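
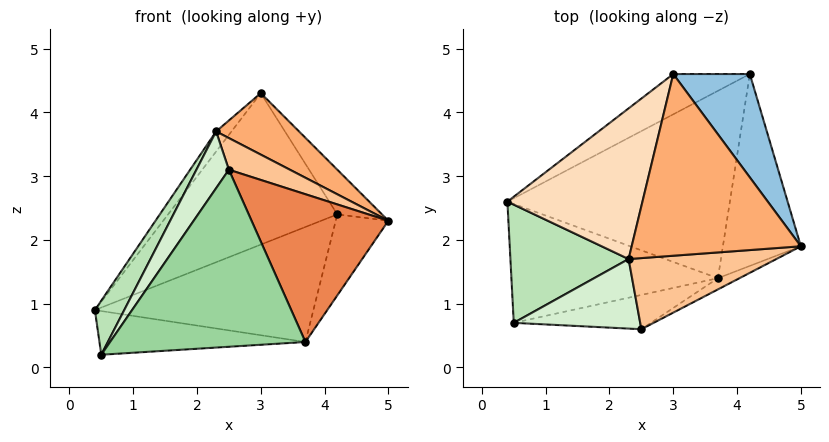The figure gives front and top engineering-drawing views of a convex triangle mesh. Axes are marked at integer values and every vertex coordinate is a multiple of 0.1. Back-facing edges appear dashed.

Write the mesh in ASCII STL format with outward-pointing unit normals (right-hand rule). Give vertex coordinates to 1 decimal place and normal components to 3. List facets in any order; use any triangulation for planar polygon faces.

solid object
 facet normal -0.377 0.895 -0.238
  outer loop
   vertex 3.0 4.6 4.3
   vertex 4.2 4.6 2.4
   vertex 0.4 2.6 0.9
  endloop
 endfacet
 facet normal 0.824 0.225 0.520
  outer loop
   vertex 3.0 4.6 4.3
   vertex 5.0 1.9 2.3
   vertex 4.2 4.6 2.4
  endloop
 endfacet
 facet normal 0.061 0.522 -0.851
  outer loop
   vertex 3.7 1.4 0.4
   vertex 0.4 2.6 0.9
   vertex 4.2 4.6 2.4
  endloop
 endfacet
 facet normal 0.767 0.249 -0.591
  outer loop
   vertex 3.7 1.4 0.4
   vertex 4.2 4.6 2.4
   vertex 5.0 1.9 2.3
  endloop
 endfacet
 facet normal 0.443 -0.894 -0.068
  outer loop
   vertex 3.7 1.4 0.4
   vertex 5.0 1.9 2.3
   vertex 2.5 0.6 3.1
  endloop
 endfacet
 facet normal 0.458 -0.285 0.842
  outer loop
   vertex 2.3 1.7 3.7
   vertex 5.0 1.9 2.3
   vertex 3.0 4.6 4.3
  endloop
 endfacet
 facet normal 0.450 -0.363 0.816
  outer loop
   vertex 2.3 1.7 3.7
   vertex 2.5 0.6 3.1
   vertex 5.0 1.9 2.3
  endloop
 endfacet
 facet normal -0.813 0.077 0.577
  outer loop
   vertex 2.3 1.7 3.7
   vertex 3.0 4.6 4.3
   vertex 0.4 2.6 0.9
  endloop
 endfacet
 facet normal -0.017 0.345 -0.938
  outer loop
   vertex 0.5 0.7 0.2
   vertex 0.4 2.6 0.9
   vertex 3.7 1.4 0.4
  endloop
 endfacet
 facet normal 0.221 -0.957 -0.185
  outer loop
   vertex 0.5 0.7 0.2
   vertex 3.7 1.4 0.4
   vertex 2.5 0.6 3.1
  endloop
 endfacet
 facet normal -0.838 -0.227 0.496
  outer loop
   vertex 0.5 0.7 0.2
   vertex 2.3 1.7 3.7
   vertex 0.4 2.6 0.9
  endloop
 endfacet
 facet normal -0.756 -0.414 0.507
  outer loop
   vertex 0.5 0.7 0.2
   vertex 2.5 0.6 3.1
   vertex 2.3 1.7 3.7
  endloop
 endfacet
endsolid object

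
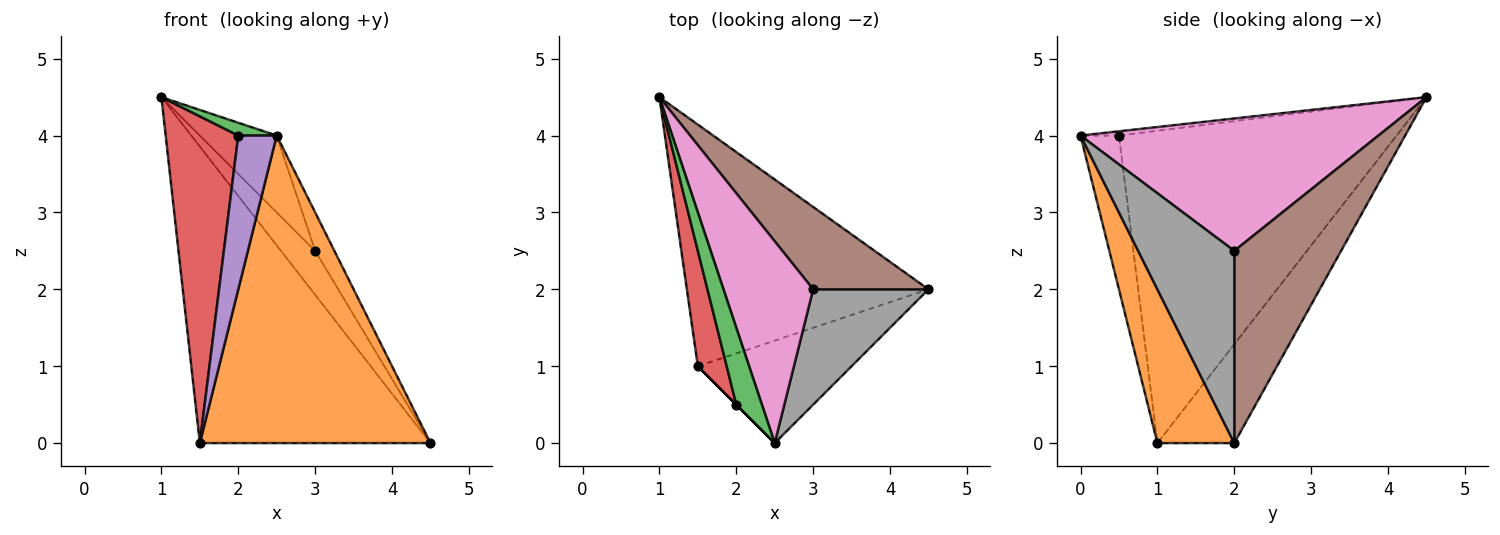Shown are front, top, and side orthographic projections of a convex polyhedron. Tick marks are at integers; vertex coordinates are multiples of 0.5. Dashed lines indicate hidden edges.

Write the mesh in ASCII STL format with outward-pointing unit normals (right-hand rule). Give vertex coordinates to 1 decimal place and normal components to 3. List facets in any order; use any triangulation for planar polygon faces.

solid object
 facet normal -0.250 0.751 -0.612
  outer loop
   vertex 1.5 1.0 0.0
   vertex 1.0 4.5 4.5
   vertex 4.5 2.0 0.0
  endloop
 endfacet
 facet normal 0.302 -0.905 -0.302
  outer loop
   vertex 1.5 1.0 0.0
   vertex 4.5 2.0 0.0
   vertex 2.5 0.0 4.0
  endloop
 endfacet
 facet normal -0.162 -0.162 0.973
  outer loop
   vertex 2.0 0.5 4.0
   vertex 2.5 0.0 4.0
   vertex 1.0 4.5 4.5
  endloop
 endfacet
 facet normal -0.964 -0.252 0.089
  outer loop
   vertex 2.0 0.5 4.0
   vertex 1.0 4.5 4.5
   vertex 1.5 1.0 0.0
  endloop
 endfacet
 facet normal -0.707 -0.707 0.000
  outer loop
   vertex 2.0 0.5 4.0
   vertex 1.5 1.0 0.0
   vertex 2.5 0.0 4.0
  endloop
 endfacet
 facet normal 0.827 0.265 0.496
  outer loop
   vertex 3.0 2.0 2.5
   vertex 4.5 2.0 0.0
   vertex 1.0 4.5 4.5
  endloop
 endfacet
 facet normal 0.810 0.209 0.548
  outer loop
   vertex 3.0 2.0 2.5
   vertex 1.0 4.5 4.5
   vertex 2.5 0.0 4.0
  endloop
 endfacet
 facet normal 0.845 0.169 0.507
  outer loop
   vertex 3.0 2.0 2.5
   vertex 2.5 0.0 4.0
   vertex 4.5 2.0 0.0
  endloop
 endfacet
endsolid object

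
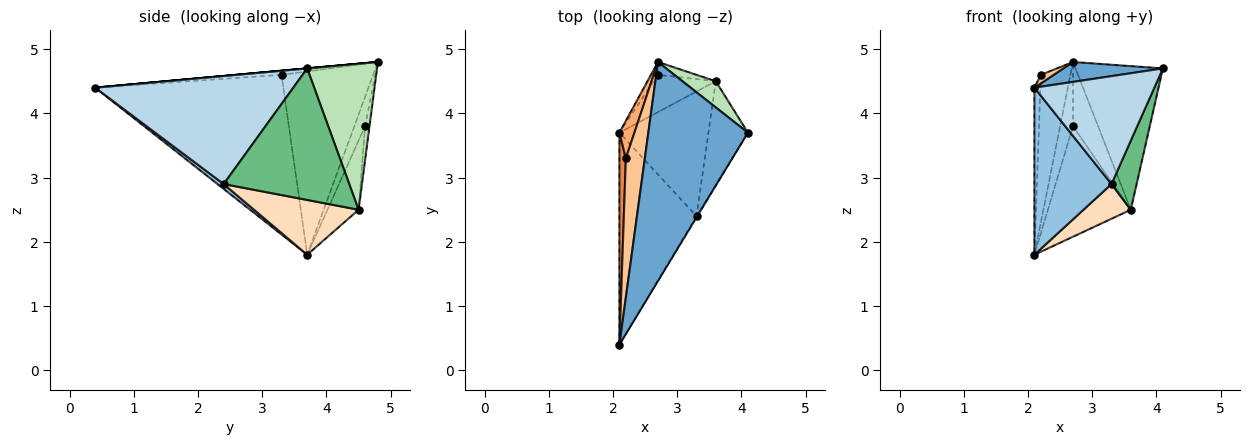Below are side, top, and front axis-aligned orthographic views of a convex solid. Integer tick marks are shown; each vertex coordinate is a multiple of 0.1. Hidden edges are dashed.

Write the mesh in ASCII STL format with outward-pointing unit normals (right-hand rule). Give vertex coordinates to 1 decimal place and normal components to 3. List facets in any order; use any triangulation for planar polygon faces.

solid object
 facet normal 0.000 -0.091 0.996
  outer loop
   vertex 2.7 4.8 4.8
   vertex 2.1 0.4 4.4
   vertex 4.1 3.7 4.7
  endloop
 endfacet
 facet normal 0.050 -0.618 -0.785
  outer loop
   vertex 3.3 2.4 2.9
   vertex 2.1 0.4 4.4
   vertex 2.1 3.7 1.8
  endloop
 endfacet
 facet normal 0.855 -0.518 -0.006
  outer loop
   vertex 3.3 2.4 2.9
   vertex 4.1 3.7 4.7
   vertex 2.1 0.4 4.4
  endloop
 endfacet
 facet normal -0.633 0.759 -0.152
  outer loop
   vertex 2.7 4.6 3.8
   vertex 2.1 3.7 1.8
   vertex 2.7 4.8 4.8
  endloop
 endfacet
 facet normal -0.999 0.032 0.040
  outer loop
   vertex 2.2 3.3 4.6
   vertex 2.1 3.7 1.8
   vertex 2.1 0.4 4.4
  endloop
 endfacet
 facet normal -0.949 0.306 0.078
  outer loop
   vertex 2.2 3.3 4.6
   vertex 2.7 4.8 4.8
   vertex 2.1 3.7 1.8
  endloop
 endfacet
 facet normal -0.210 -0.060 0.976
  outer loop
   vertex 2.2 3.3 4.6
   vertex 2.1 0.4 4.4
   vertex 2.7 4.8 4.8
  endloop
 endfacet
 facet normal 0.510 -0.231 -0.829
  outer loop
   vertex 3.6 4.5 2.5
   vertex 3.3 2.4 2.9
   vertex 2.1 3.7 1.8
  endloop
 endfacet
 facet normal 0.941 -0.188 -0.282
  outer loop
   vertex 3.6 4.5 2.5
   vertex 4.1 3.7 4.7
   vertex 3.3 2.4 2.9
  endloop
 endfacet
 facet normal -0.336 0.893 -0.301
  outer loop
   vertex 3.6 4.5 2.5
   vertex 2.1 3.7 1.8
   vertex 2.7 4.6 3.8
  endloop
 endfacet
 facet normal 0.618 0.774 0.141
  outer loop
   vertex 3.6 4.5 2.5
   vertex 2.7 4.8 4.8
   vertex 4.1 3.7 4.7
  endloop
 endfacet
 facet normal -0.172 0.966 -0.193
  outer loop
   vertex 3.6 4.5 2.5
   vertex 2.7 4.6 3.8
   vertex 2.7 4.8 4.8
  endloop
 endfacet
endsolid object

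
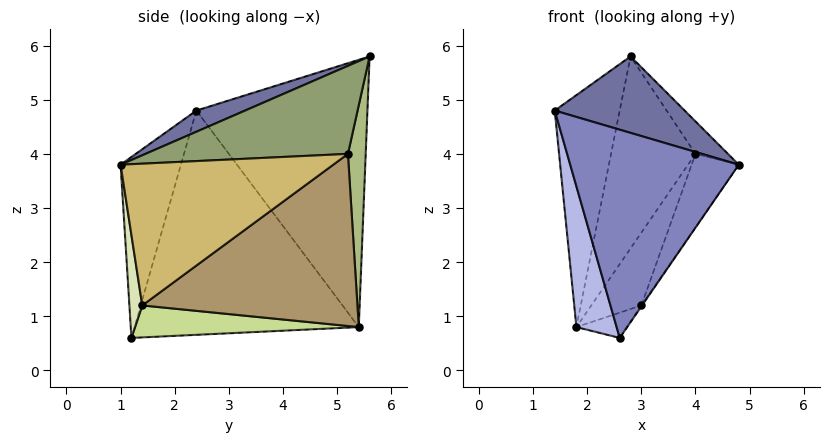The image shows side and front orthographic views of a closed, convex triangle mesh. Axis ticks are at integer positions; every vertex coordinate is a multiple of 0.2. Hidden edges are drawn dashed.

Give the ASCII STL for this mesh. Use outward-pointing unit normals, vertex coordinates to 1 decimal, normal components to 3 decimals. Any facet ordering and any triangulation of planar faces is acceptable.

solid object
 facet normal 0.130 -0.347 0.929
  outer loop
   vertex 2.8 5.6 5.8
   vertex 1.4 2.4 4.8
   vertex 4.8 1.0 3.8
  endloop
 endfacet
 facet normal -0.332 -0.928 0.170
  outer loop
   vertex 2.6 1.2 0.6
   vertex 4.8 1.0 3.8
   vertex 1.4 2.4 4.8
  endloop
 endfacet
 facet normal -0.921 0.350 0.170
  outer loop
   vertex 1.8 5.4 0.8
   vertex 1.4 2.4 4.8
   vertex 2.8 5.6 5.8
  endloop
 endfacet
 facet normal -0.959 -0.172 -0.225
  outer loop
   vertex 1.8 5.4 0.8
   vertex 2.6 1.2 0.6
   vertex 1.4 2.4 4.8
  endloop
 endfacet
 facet normal 0.838 0.134 0.529
  outer loop
   vertex 4.0 5.2 4.0
   vertex 2.8 5.6 5.8
   vertex 4.8 1.0 3.8
  endloop
 endfacet
 facet normal 0.205 0.975 -0.080
  outer loop
   vertex 4.0 5.2 4.0
   vertex 1.8 5.4 0.8
   vertex 2.8 5.6 5.8
  endloop
 endfacet
 facet normal 0.790 0.178 -0.586
  outer loop
   vertex 3.0 1.4 1.2
   vertex 2.6 1.2 0.6
   vertex 1.8 5.4 0.8
  endloop
 endfacet
 facet normal 0.825 0.043 -0.564
  outer loop
   vertex 3.0 1.4 1.2
   vertex 4.8 1.0 3.8
   vertex 2.6 1.2 0.6
  endloop
 endfacet
 facet normal 0.815 0.190 -0.548
  outer loop
   vertex 3.0 1.4 1.2
   vertex 1.8 5.4 0.8
   vertex 4.0 5.2 4.0
  endloop
 endfacet
 facet normal 0.821 0.182 -0.541
  outer loop
   vertex 3.0 1.4 1.2
   vertex 4.0 5.2 4.0
   vertex 4.8 1.0 3.8
  endloop
 endfacet
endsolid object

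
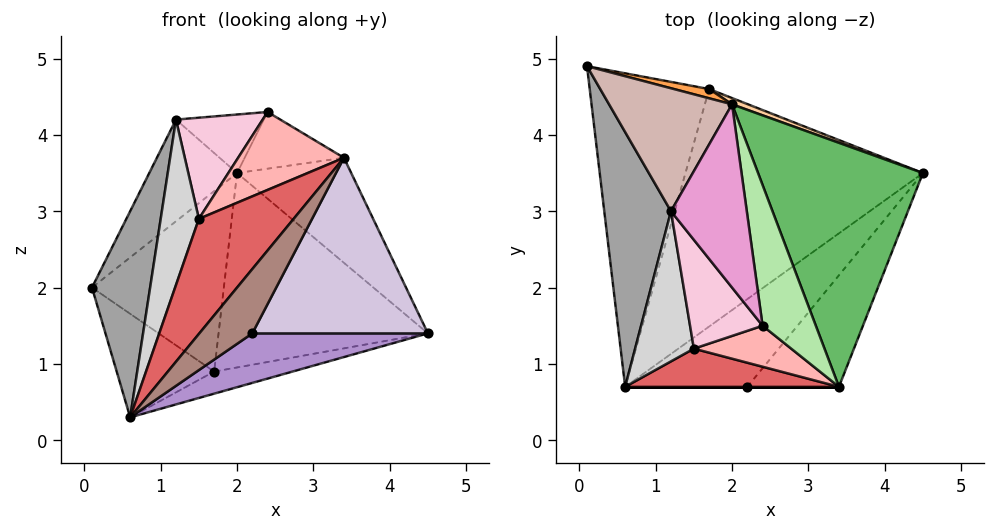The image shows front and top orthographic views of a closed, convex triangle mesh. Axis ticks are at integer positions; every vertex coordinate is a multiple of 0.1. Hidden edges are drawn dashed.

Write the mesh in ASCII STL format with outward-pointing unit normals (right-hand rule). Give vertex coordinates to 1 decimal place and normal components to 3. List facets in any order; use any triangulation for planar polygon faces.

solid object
 facet normal -0.511 0.270 -0.816
  outer loop
   vertex 1.7 4.6 0.9
   vertex 0.6 0.7 0.3
   vertex 0.1 4.9 2.0
  endloop
 endfacet
 facet normal 0.209 0.091 -0.974
  outer loop
   vertex 1.7 4.6 0.9
   vertex 4.5 3.5 1.4
   vertex 0.6 0.7 0.3
  endloop
 endfacet
 facet normal 0.217 0.975 0.050
  outer loop
   vertex 2.0 4.4 3.5
   vertex 1.7 4.6 0.9
   vertex 0.1 4.9 2.0
  endloop
 endfacet
 facet normal 0.361 0.932 0.030
  outer loop
   vertex 2.0 4.4 3.5
   vertex 4.5 3.5 1.4
   vertex 1.7 4.6 0.9
  endloop
 endfacet
 facet normal 0.675 0.292 0.678
  outer loop
   vertex 2.0 4.4 3.5
   vertex 3.4 0.7 3.7
   vertex 4.5 3.5 1.4
  endloop
 endfacet
 facet normal 0.650 0.284 0.705
  outer loop
   vertex 2.0 4.4 3.5
   vertex 2.4 1.5 4.3
   vertex 3.4 0.7 3.7
  endloop
 endfacet
 facet normal -0.357 -0.887 0.294
  outer loop
   vertex 1.5 1.2 2.9
   vertex 0.6 0.7 0.3
   vertex 3.4 0.7 3.7
  endloop
 endfacet
 facet normal -0.394 -0.813 0.428
  outer loop
   vertex 1.5 1.2 2.9
   vertex 3.4 0.7 3.7
   vertex 2.4 1.5 4.3
  endloop
 endfacet
 facet normal 0.514 -0.422 -0.747
  outer loop
   vertex 2.2 0.7 1.4
   vertex 0.6 0.7 0.3
   vertex 4.5 3.5 1.4
  endloop
 endfacet
 facet normal 0.717 -0.589 -0.374
  outer loop
   vertex 2.2 0.7 1.4
   vertex 4.5 3.5 1.4
   vertex 3.4 0.7 3.7
  endloop
 endfacet
 facet normal 0.000 -1.000 0.000
  outer loop
   vertex 2.2 0.7 1.4
   vertex 3.4 0.7 3.7
   vertex 0.6 0.7 0.3
  endloop
 endfacet
 facet normal -0.403 0.583 0.705
  outer loop
   vertex 1.2 3.0 4.2
   vertex 2.0 4.4 3.5
   vertex 0.1 4.9 2.0
  endloop
 endfacet
 facet normal 0.288 0.291 0.912
  outer loop
   vertex 1.2 3.0 4.2
   vertex 2.4 1.5 4.3
   vertex 2.0 4.4 3.5
  endloop
 endfacet
 facet normal -0.674 -0.503 0.541
  outer loop
   vertex 1.2 3.0 4.2
   vertex 1.5 1.2 2.9
   vertex 2.4 1.5 4.3
  endloop
 endfacet
 facet normal -0.935 -0.223 0.275
  outer loop
   vertex 1.2 3.0 4.2
   vertex 0.1 4.9 2.0
   vertex 0.6 0.7 0.3
  endloop
 endfacet
 facet normal -0.837 -0.405 0.368
  outer loop
   vertex 1.2 3.0 4.2
   vertex 0.6 0.7 0.3
   vertex 1.5 1.2 2.9
  endloop
 endfacet
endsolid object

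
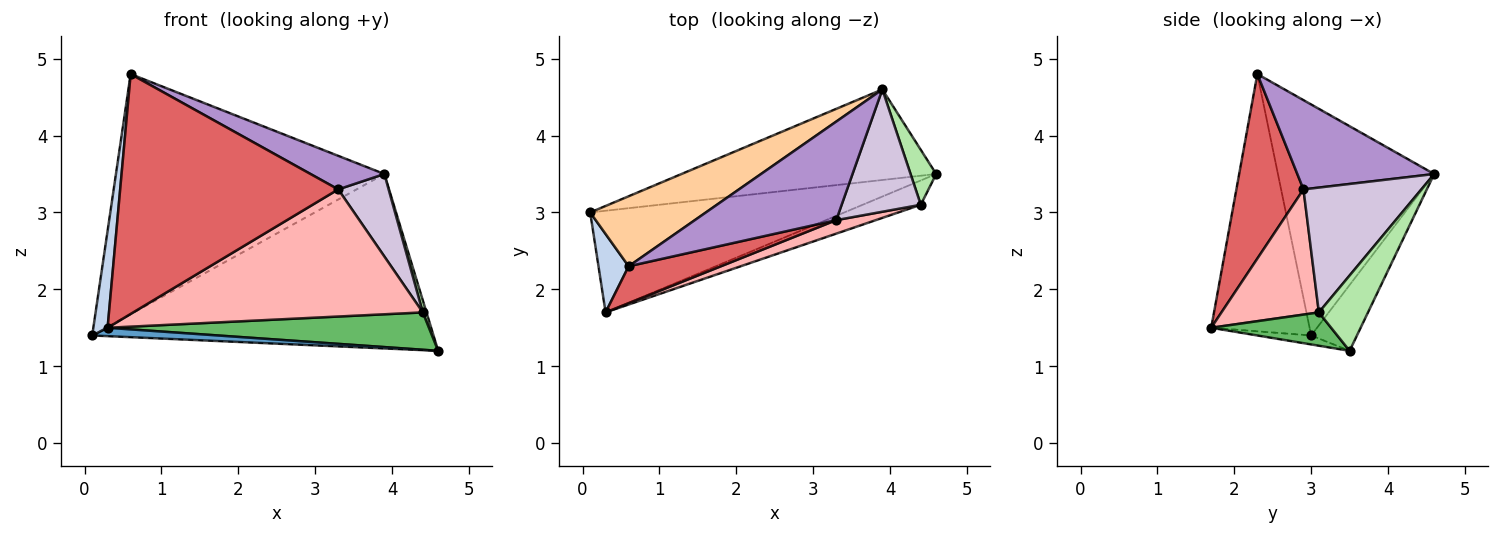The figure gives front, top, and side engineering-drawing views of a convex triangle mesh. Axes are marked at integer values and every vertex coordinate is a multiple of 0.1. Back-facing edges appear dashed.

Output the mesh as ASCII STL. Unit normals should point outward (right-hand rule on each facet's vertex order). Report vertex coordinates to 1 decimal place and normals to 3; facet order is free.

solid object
 facet normal -0.035 -0.082 -0.996
  outer loop
   vertex 0.3 1.7 1.5
   vertex 0.1 3.0 1.4
   vertex 4.6 3.5 1.2
  endloop
 endfacet
 facet normal -0.983 -0.142 0.115
  outer loop
   vertex 0.6 2.3 4.8
   vertex 0.1 3.0 1.4
   vertex 0.3 1.7 1.5
  endloop
 endfacet
 facet normal -0.118 0.881 -0.457
  outer loop
   vertex 3.9 4.6 3.5
   vertex 4.6 3.5 1.2
   vertex 0.1 3.0 1.4
  endloop
 endfacet
 facet normal -0.488 0.838 0.244
  outer loop
   vertex 3.9 4.6 3.5
   vertex 0.1 3.0 1.4
   vertex 0.6 2.3 4.8
  endloop
 endfacet
 facet normal 0.299 -0.800 -0.521
  outer loop
   vertex 4.4 3.1 1.7
   vertex 0.3 1.7 1.5
   vertex 4.6 3.5 1.2
  endloop
 endfacet
 facet normal 0.944 -0.071 0.321
  outer loop
   vertex 4.4 3.1 1.7
   vertex 4.6 3.5 1.2
   vertex 3.9 4.6 3.5
  endloop
 endfacet
 facet normal 0.291 -0.946 0.145
  outer loop
   vertex 3.3 2.9 3.3
   vertex 0.6 2.3 4.8
   vertex 0.3 1.7 1.5
  endloop
 endfacet
 facet normal 0.317 -0.943 0.100
  outer loop
   vertex 3.3 2.9 3.3
   vertex 0.3 1.7 1.5
   vertex 4.4 3.1 1.7
  endloop
 endfacet
 facet normal 0.513 -0.277 0.813
  outer loop
   vertex 3.3 2.9 3.3
   vertex 3.9 4.6 3.5
   vertex 0.6 2.3 4.8
  endloop
 endfacet
 facet normal 0.794 -0.340 0.504
  outer loop
   vertex 3.3 2.9 3.3
   vertex 4.4 3.1 1.7
   vertex 3.9 4.6 3.5
  endloop
 endfacet
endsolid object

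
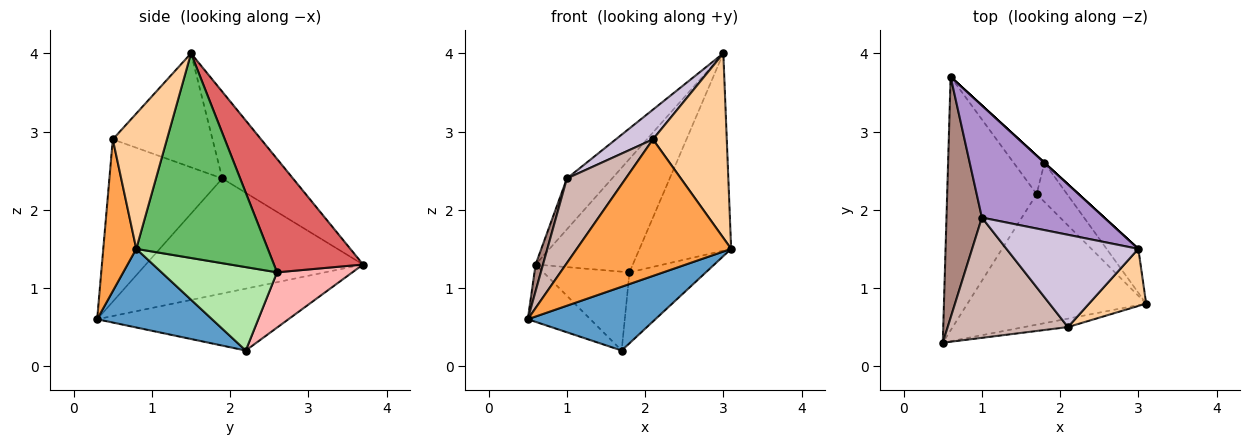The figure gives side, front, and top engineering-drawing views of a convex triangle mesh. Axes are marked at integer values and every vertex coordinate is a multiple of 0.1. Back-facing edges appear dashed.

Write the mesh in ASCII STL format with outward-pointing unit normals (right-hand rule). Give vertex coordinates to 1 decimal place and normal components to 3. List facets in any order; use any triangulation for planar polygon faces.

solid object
 facet normal 0.368 -0.408 -0.836
  outer loop
   vertex 1.7 2.2 0.2
   vertex 3.1 0.8 1.5
   vertex 0.5 0.3 0.6
  endloop
 endfacet
 facet normal -0.559 0.183 -0.809
  outer loop
   vertex 1.7 2.2 0.2
   vertex 0.5 0.3 0.6
   vertex 0.6 3.7 1.3
  endloop
 endfacet
 facet normal 0.209 -0.976 -0.060
  outer loop
   vertex 2.1 0.5 2.9
   vertex 0.5 0.3 0.6
   vertex 3.1 0.8 1.5
  endloop
 endfacet
 facet normal 0.574 -0.783 0.242
  outer loop
   vertex 2.1 0.5 2.9
   vertex 3.1 0.8 1.5
   vertex 3.0 1.5 4.0
  endloop
 endfacet
 facet normal 0.814 0.567 -0.126
  outer loop
   vertex 1.8 2.6 1.2
   vertex 3.0 1.5 4.0
   vertex 3.1 0.8 1.5
  endloop
 endfacet
 facet normal 0.798 0.528 -0.291
  outer loop
   vertex 1.8 2.6 1.2
   vertex 3.1 0.8 1.5
   vertex 1.7 2.2 0.2
  endloop
 endfacet
 facet normal 0.676 0.737 0.000
  outer loop
   vertex 1.8 2.6 1.2
   vertex 0.6 3.7 1.3
   vertex 3.0 1.5 4.0
  endloop
 endfacet
 facet normal 0.619 0.706 -0.344
  outer loop
   vertex 1.8 2.6 1.2
   vertex 1.7 2.2 0.2
   vertex 0.6 3.7 1.3
  endloop
 endfacet
 facet normal -0.543 0.347 0.765
  outer loop
   vertex 1.0 1.9 2.4
   vertex 3.0 1.5 4.0
   vertex 0.6 3.7 1.3
  endloop
 endfacet
 facet normal -0.635 -0.237 0.735
  outer loop
   vertex 1.0 1.9 2.4
   vertex 2.1 0.5 2.9
   vertex 3.0 1.5 4.0
  endloop
 endfacet
 facet normal -0.955 -0.032 0.294
  outer loop
   vertex 1.0 1.9 2.4
   vertex 0.6 3.7 1.3
   vertex 0.5 0.3 0.6
  endloop
 endfacet
 facet normal -0.741 -0.386 0.549
  outer loop
   vertex 1.0 1.9 2.4
   vertex 0.5 0.3 0.6
   vertex 2.1 0.5 2.9
  endloop
 endfacet
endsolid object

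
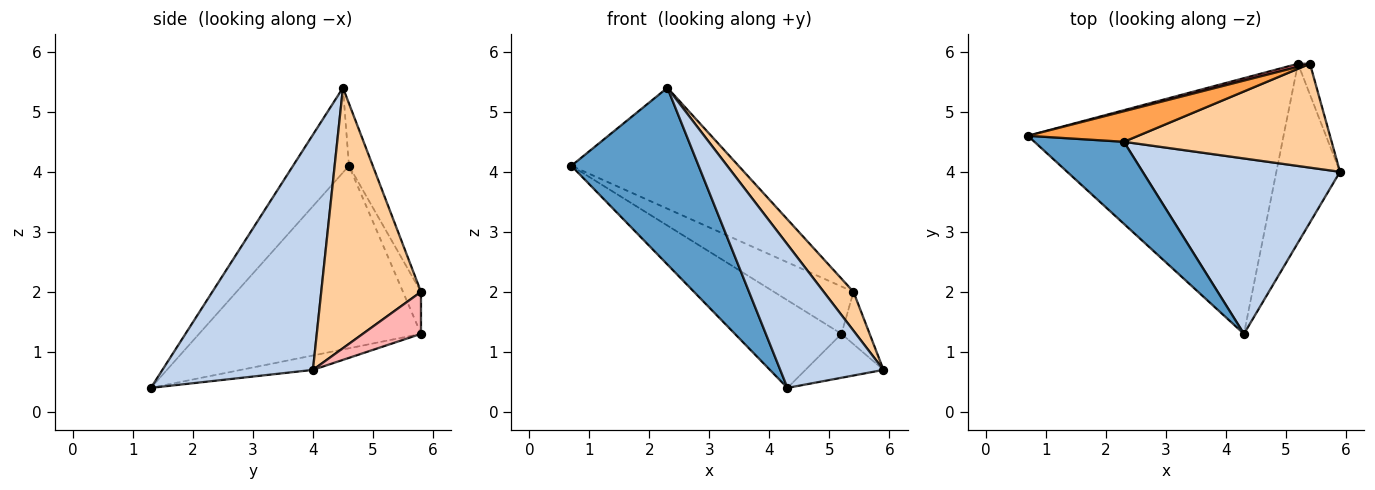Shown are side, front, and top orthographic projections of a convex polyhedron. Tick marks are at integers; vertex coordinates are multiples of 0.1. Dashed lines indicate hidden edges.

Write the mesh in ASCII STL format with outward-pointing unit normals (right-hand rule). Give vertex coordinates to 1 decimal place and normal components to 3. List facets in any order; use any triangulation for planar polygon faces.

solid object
 facet normal -0.370 -0.843 0.391
  outer loop
   vertex 2.3 4.5 5.4
   vertex 0.7 4.6 4.1
   vertex 4.3 1.3 0.4
  endloop
 endfacet
 facet normal 0.678 -0.465 0.569
  outer loop
   vertex 2.3 4.5 5.4
   vertex 4.3 1.3 0.4
   vertex 5.9 4.0 0.7
  endloop
 endfacet
 facet normal -0.137 0.960 0.242
  outer loop
   vertex 5.4 5.8 2.0
   vertex 0.7 4.6 4.1
   vertex 2.3 4.5 5.4
  endloop
 endfacet
 facet normal 0.761 -0.227 0.607
  outer loop
   vertex 5.4 5.8 2.0
   vertex 2.3 4.5 5.4
   vertex 5.9 4.0 0.7
  endloop
 endfacet
 facet normal -0.560 0.269 -0.784
  outer loop
   vertex 5.2 5.8 1.3
   vertex 4.3 1.3 0.4
   vertex 0.7 4.6 4.1
  endloop
 endfacet
 facet normal -0.215 0.233 -0.949
  outer loop
   vertex 5.2 5.8 1.3
   vertex 5.9 4.0 0.7
   vertex 4.3 1.3 0.4
  endloop
 endfacet
 facet normal -0.220 0.973 0.063
  outer loop
   vertex 5.2 5.8 1.3
   vertex 0.7 4.6 4.1
   vertex 5.4 5.8 2.0
  endloop
 endfacet
 facet normal 0.872 0.422 -0.249
  outer loop
   vertex 5.2 5.8 1.3
   vertex 5.4 5.8 2.0
   vertex 5.9 4.0 0.7
  endloop
 endfacet
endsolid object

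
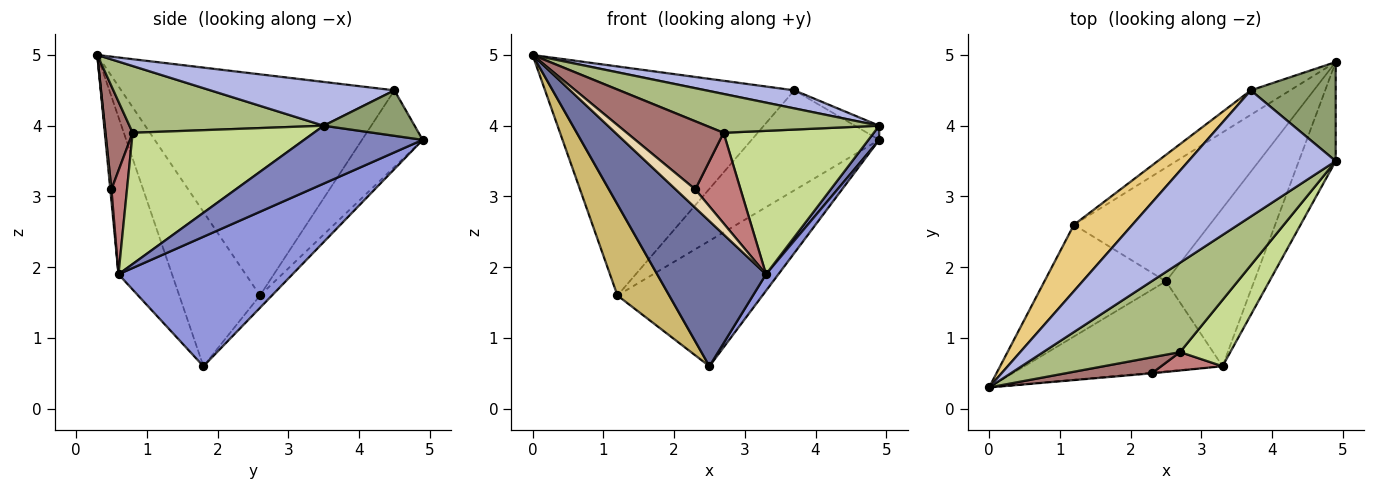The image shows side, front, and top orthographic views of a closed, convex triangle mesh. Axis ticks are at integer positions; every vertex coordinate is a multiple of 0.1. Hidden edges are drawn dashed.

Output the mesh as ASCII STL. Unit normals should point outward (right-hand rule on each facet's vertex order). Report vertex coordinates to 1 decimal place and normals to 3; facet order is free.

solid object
 facet normal -0.386 -0.784 -0.486
  outer loop
   vertex 3.3 0.6 1.9
   vertex 0.0 0.3 5.0
   vertex 2.5 1.8 0.6
  endloop
 endfacet
 facet normal 0.841 -0.076 -0.535
  outer loop
   vertex 3.3 0.6 1.9
   vertex 4.9 4.9 3.8
   vertex 4.9 3.5 4.0
  endloop
 endfacet
 facet normal 0.825 -0.059 -0.562
  outer loop
   vertex 3.3 0.6 1.9
   vertex 2.5 1.8 0.6
   vertex 4.9 4.9 3.8
  endloop
 endfacet
 facet normal 0.282 -0.136 0.950
  outer loop
   vertex 3.7 4.5 4.5
   vertex 0.0 0.3 5.0
   vertex 4.9 3.5 4.0
  endloop
 endfacet
 facet normal 0.469 0.125 0.875
  outer loop
   vertex 3.7 4.5 4.5
   vertex 4.9 3.5 4.0
   vertex 4.9 4.9 3.8
  endloop
 endfacet
 facet normal 0.408 -0.364 0.837
  outer loop
   vertex 2.7 0.8 3.9
   vertex 4.9 3.5 4.0
   vertex 0.0 0.3 5.0
  endloop
 endfacet
 facet normal 0.738 -0.612 0.283
  outer loop
   vertex 2.7 0.8 3.9
   vertex 3.3 0.6 1.9
   vertex 4.9 3.5 4.0
  endloop
 endfacet
 facet normal -0.061 0.739 -0.671
  outer loop
   vertex 1.2 2.6 1.6
   vertex 4.9 4.9 3.8
   vertex 2.5 1.8 0.6
  endloop
 endfacet
 facet normal -0.420 0.882 -0.216
  outer loop
   vertex 1.2 2.6 1.6
   vertex 3.7 4.5 4.5
   vertex 4.9 4.9 3.8
  endloop
 endfacet
 facet normal -0.702 -0.450 -0.552
  outer loop
   vertex 1.2 2.6 1.6
   vertex 2.5 1.8 0.6
   vertex 0.0 0.3 5.0
  endloop
 endfacet
 facet normal -0.725 0.662 0.192
  outer loop
   vertex 1.2 2.6 1.6
   vertex 0.0 0.3 5.0
   vertex 3.7 4.5 4.5
  endloop
 endfacet
 facet normal 0.058 -0.998 -0.035
  outer loop
   vertex 2.3 0.5 3.1
   vertex 0.0 0.3 5.0
   vertex 3.3 0.6 1.9
  endloop
 endfacet
 facet normal 0.264 -0.939 0.220
  outer loop
   vertex 2.3 0.5 3.1
   vertex 2.7 0.8 3.9
   vertex 0.0 0.3 5.0
  endloop
 endfacet
 facet normal 0.319 -0.929 0.189
  outer loop
   vertex 2.3 0.5 3.1
   vertex 3.3 0.6 1.9
   vertex 2.7 0.8 3.9
  endloop
 endfacet
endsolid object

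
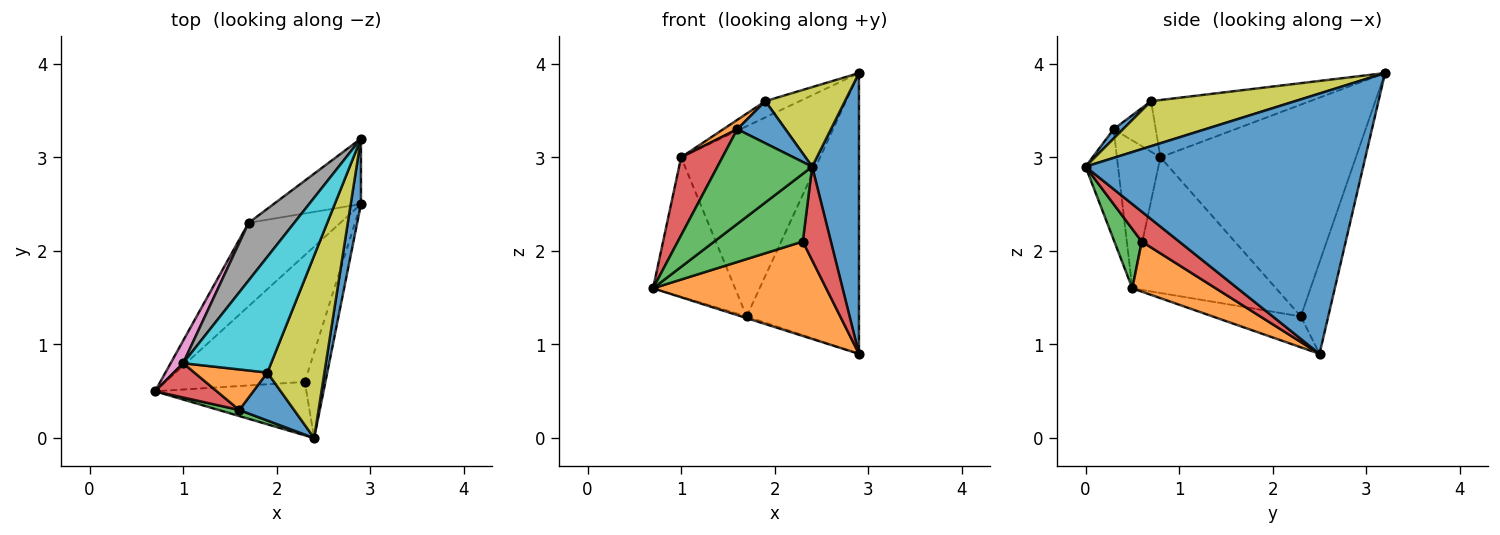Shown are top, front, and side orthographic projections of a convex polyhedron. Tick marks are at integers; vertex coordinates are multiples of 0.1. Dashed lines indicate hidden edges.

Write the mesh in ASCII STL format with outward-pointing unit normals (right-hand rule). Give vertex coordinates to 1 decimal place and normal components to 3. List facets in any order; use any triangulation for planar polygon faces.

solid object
 facet normal 0.985 -0.166 0.039
  outer loop
   vertex 2.9 3.2 3.9
   vertex 2.4 0.0 2.9
   vertex 2.9 2.5 0.9
  endloop
 endfacet
 facet normal 0.277 -0.574 -0.771
  outer loop
   vertex 2.3 0.6 2.1
   vertex 0.7 0.5 1.6
   vertex 2.9 2.5 0.9
  endloop
 endfacet
 facet normal 0.236 -0.763 -0.602
  outer loop
   vertex 2.3 0.6 2.1
   vertex 2.4 0.0 2.9
   vertex 0.7 0.5 1.6
  endloop
 endfacet
 facet normal 0.701 -0.526 -0.482
  outer loop
   vertex 2.3 0.6 2.1
   vertex 2.9 2.5 0.9
   vertex 2.4 0.0 2.9
  endloop
 endfacet
 facet normal -0.319 0.019 -0.948
  outer loop
   vertex 1.7 2.3 1.3
   vertex 2.9 2.5 0.9
   vertex 0.7 0.5 1.6
  endloop
 endfacet
 facet normal -0.232 0.947 -0.221
  outer loop
   vertex 1.7 2.3 1.3
   vertex 2.9 3.2 3.9
   vertex 2.9 2.5 0.9
  endloop
 endfacet
 facet normal -0.866 0.494 0.080
  outer loop
   vertex 1.7 2.3 1.3
   vertex 0.7 0.5 1.6
   vertex 1.0 0.8 3.0
  endloop
 endfacet
 facet normal -0.803 0.571 0.173
  outer loop
   vertex 1.7 2.3 1.3
   vertex 1.0 0.8 3.0
   vertex 2.9 3.2 3.9
  endloop
 endfacet
 facet normal 0.586 -0.324 0.743
  outer loop
   vertex 1.9 0.7 3.6
   vertex 2.4 0.0 2.9
   vertex 2.9 3.2 3.9
  endloop
 endfacet
 facet normal -0.542 0.117 0.832
  outer loop
   vertex 1.9 0.7 3.6
   vertex 2.9 3.2 3.9
   vertex 1.0 0.8 3.0
  endloop
 endfacet
 facet normal 0.127 -0.654 0.745
  outer loop
   vertex 1.6 0.3 3.3
   vertex 2.4 0.0 2.9
   vertex 1.9 0.7 3.6
  endloop
 endfacet
 facet normal -0.559 -0.186 0.808
  outer loop
   vertex 1.6 0.3 3.3
   vertex 1.9 0.7 3.6
   vertex 1.0 0.8 3.0
  endloop
 endfacet
 facet normal -0.324 -0.944 0.060
  outer loop
   vertex 1.6 0.3 3.3
   vertex 0.7 0.5 1.6
   vertex 2.4 0.0 2.9
  endloop
 endfacet
 facet normal -0.694 -0.659 0.290
  outer loop
   vertex 1.6 0.3 3.3
   vertex 1.0 0.8 3.0
   vertex 0.7 0.5 1.6
  endloop
 endfacet
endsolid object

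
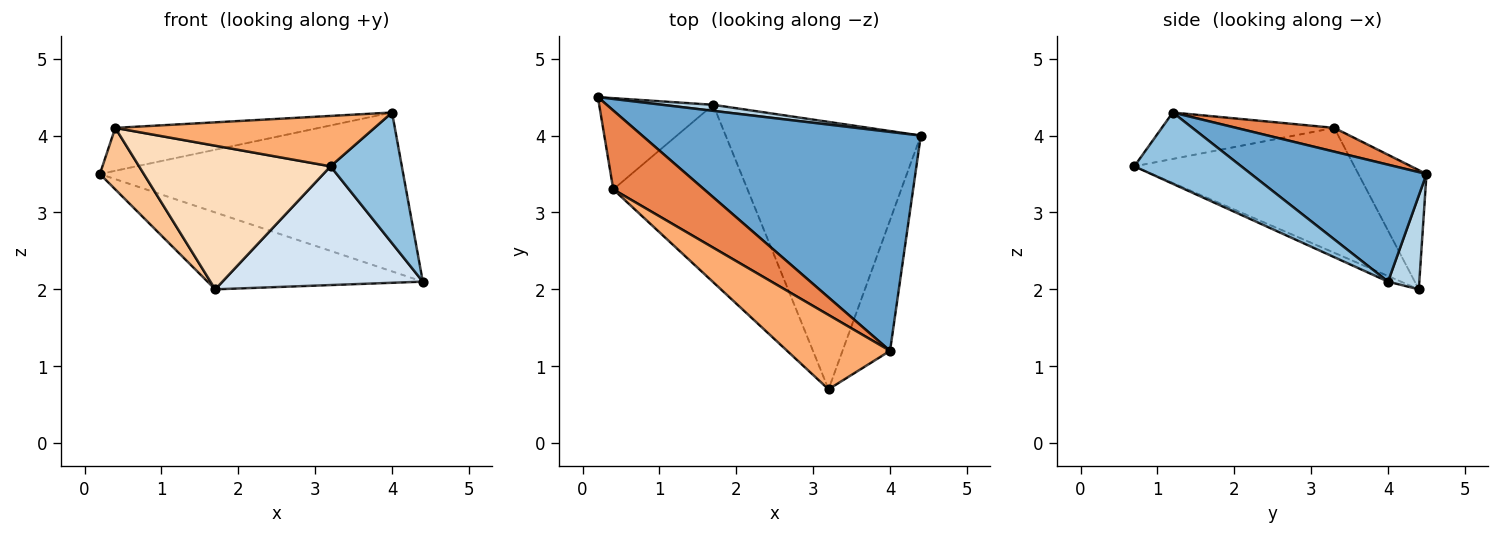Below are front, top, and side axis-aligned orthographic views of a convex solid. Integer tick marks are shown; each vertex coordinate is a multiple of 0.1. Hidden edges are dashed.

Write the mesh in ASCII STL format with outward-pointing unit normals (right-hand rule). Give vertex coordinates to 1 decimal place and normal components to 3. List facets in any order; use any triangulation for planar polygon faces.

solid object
 facet normal 0.322 0.556 0.766
  outer loop
   vertex 4.0 1.2 4.3
   vertex 4.4 4.0 2.1
   vertex 0.2 4.5 3.5
  endloop
 endfacet
 facet normal 0.728 -0.485 -0.485
  outer loop
   vertex 4.0 1.2 4.3
   vertex 3.2 0.7 3.6
   vertex 4.4 4.0 2.1
  endloop
 endfacet
 facet normal 0.143 0.987 0.078
  outer loop
   vertex 1.7 4.4 2.0
   vertex 0.2 4.5 3.5
   vertex 4.4 4.0 2.1
  endloop
 endfacet
 facet normal -0.026 -0.406 -0.914
  outer loop
   vertex 1.7 4.4 2.0
   vertex 4.4 4.0 2.1
   vertex 3.2 0.7 3.6
  endloop
 endfacet
 facet normal 0.224 0.465 0.856
  outer loop
   vertex 0.4 3.3 4.1
   vertex 4.0 1.2 4.3
   vertex 0.2 4.5 3.5
  endloop
 endfacet
 facet normal -0.350 -0.526 0.775
  outer loop
   vertex 0.4 3.3 4.1
   vertex 3.2 0.7 3.6
   vertex 4.0 1.2 4.3
  endloop
 endfacet
 facet normal -0.655 -0.422 -0.627
  outer loop
   vertex 0.4 3.3 4.1
   vertex 0.2 4.5 3.5
   vertex 1.7 4.4 2.0
  endloop
 endfacet
 facet normal -0.586 -0.510 -0.630
  outer loop
   vertex 0.4 3.3 4.1
   vertex 1.7 4.4 2.0
   vertex 3.2 0.7 3.6
  endloop
 endfacet
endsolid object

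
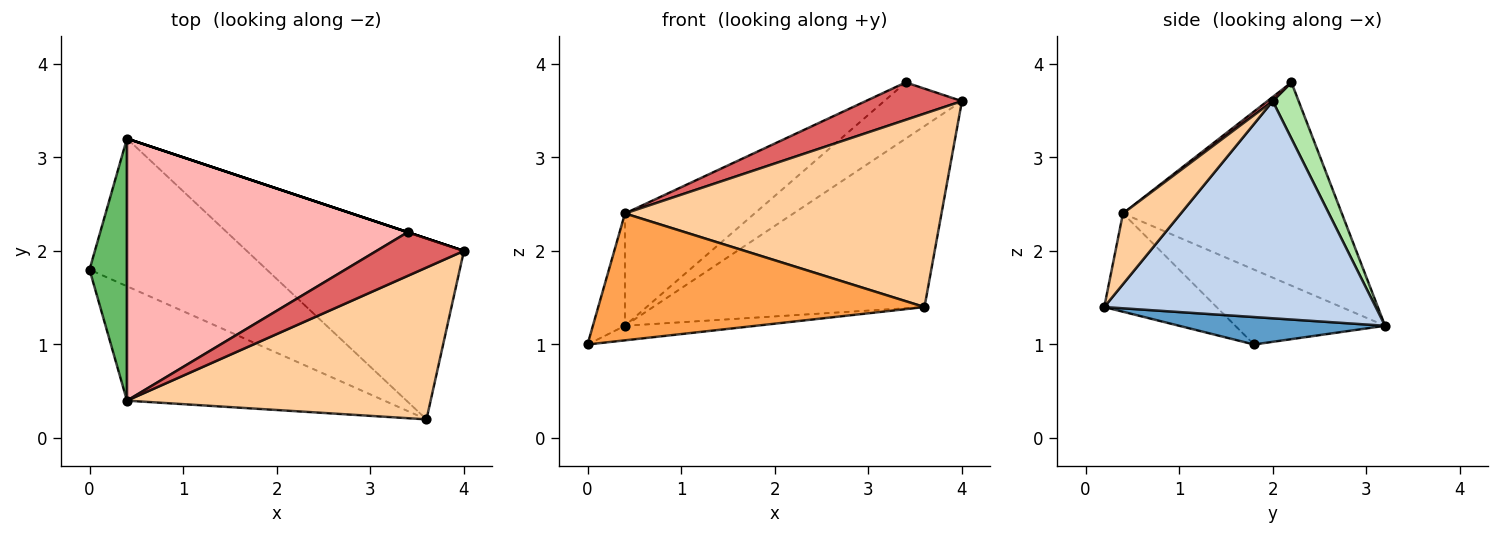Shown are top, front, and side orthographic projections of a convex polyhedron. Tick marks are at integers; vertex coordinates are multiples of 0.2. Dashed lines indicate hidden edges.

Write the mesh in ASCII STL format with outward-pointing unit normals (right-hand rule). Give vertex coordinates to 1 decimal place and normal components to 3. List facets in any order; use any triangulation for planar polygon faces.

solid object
 facet normal 0.152 0.097 -0.984
  outer loop
   vertex 0.4 3.2 1.2
   vertex 3.6 0.2 1.4
   vertex 0.0 1.8 1.0
  endloop
 endfacet
 facet normal 0.577 0.577 -0.577
  outer loop
   vertex 0.4 3.2 1.2
   vertex 4.0 2.0 3.6
   vertex 3.6 0.2 1.4
  endloop
 endfacet
 facet normal -0.248 -0.720 -0.649
  outer loop
   vertex 0.4 0.4 2.4
   vertex 0.0 1.8 1.0
   vertex 3.6 0.2 1.4
  endloop
 endfacet
 facet normal 0.142 -0.779 0.611
  outer loop
   vertex 0.4 0.4 2.4
   vertex 3.6 0.2 1.4
   vertex 4.0 2.0 3.6
  endloop
 endfacet
 facet normal -0.878 0.188 0.439
  outer loop
   vertex 0.4 0.4 2.4
   vertex 0.4 3.2 1.2
   vertex 0.0 1.8 1.0
  endloop
 endfacet
 facet normal 0.316 0.949 0.000
  outer loop
   vertex 3.4 2.2 3.8
   vertex 4.0 2.0 3.6
   vertex 0.4 3.2 1.2
  endloop
 endfacet
 facet normal 0.036 -0.650 0.759
  outer loop
   vertex 3.4 2.2 3.8
   vertex 0.4 0.4 2.4
   vertex 4.0 2.0 3.6
  endloop
 endfacet
 facet normal -0.554 0.328 0.765
  outer loop
   vertex 3.4 2.2 3.8
   vertex 0.4 3.2 1.2
   vertex 0.4 0.4 2.4
  endloop
 endfacet
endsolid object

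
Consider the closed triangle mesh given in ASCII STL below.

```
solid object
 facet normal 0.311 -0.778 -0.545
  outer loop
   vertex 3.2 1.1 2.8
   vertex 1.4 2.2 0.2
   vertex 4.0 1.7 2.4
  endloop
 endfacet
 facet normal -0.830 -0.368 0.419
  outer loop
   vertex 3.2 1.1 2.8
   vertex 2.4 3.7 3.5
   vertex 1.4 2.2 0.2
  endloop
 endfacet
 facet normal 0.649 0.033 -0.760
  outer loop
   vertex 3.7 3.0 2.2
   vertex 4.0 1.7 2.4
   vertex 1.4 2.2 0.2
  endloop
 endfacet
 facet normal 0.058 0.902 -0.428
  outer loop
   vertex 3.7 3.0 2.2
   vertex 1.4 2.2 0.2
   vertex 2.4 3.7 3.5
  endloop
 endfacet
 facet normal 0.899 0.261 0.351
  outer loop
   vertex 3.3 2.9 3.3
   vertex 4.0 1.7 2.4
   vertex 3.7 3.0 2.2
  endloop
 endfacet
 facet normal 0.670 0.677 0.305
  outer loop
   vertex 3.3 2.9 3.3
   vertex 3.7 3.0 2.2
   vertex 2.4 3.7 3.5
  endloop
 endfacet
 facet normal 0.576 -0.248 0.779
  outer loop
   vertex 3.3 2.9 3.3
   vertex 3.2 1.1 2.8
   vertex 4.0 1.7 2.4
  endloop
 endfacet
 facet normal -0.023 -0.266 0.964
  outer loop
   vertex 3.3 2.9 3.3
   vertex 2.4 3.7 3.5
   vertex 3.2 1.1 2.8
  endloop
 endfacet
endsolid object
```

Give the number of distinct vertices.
6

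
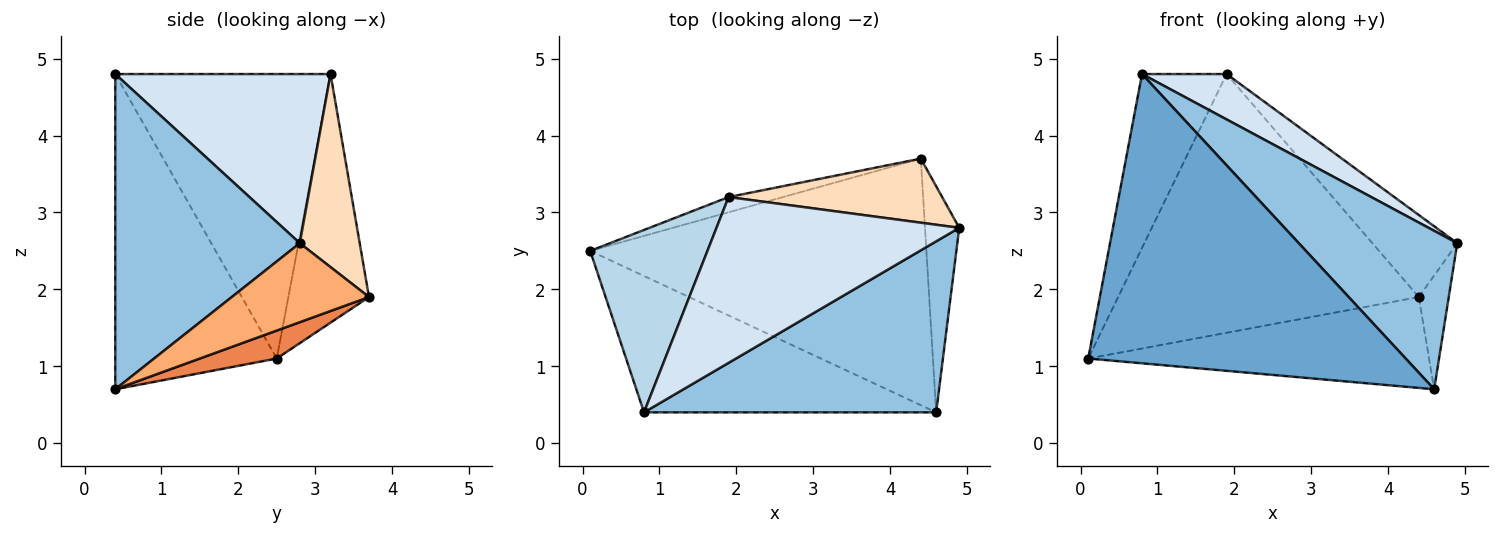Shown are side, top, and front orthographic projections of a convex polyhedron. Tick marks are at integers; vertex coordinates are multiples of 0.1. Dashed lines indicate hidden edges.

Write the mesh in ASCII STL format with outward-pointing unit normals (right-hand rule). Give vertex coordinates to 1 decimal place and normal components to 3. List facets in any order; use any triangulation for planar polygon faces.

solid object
 facet normal -0.418 -0.822 -0.387
  outer loop
   vertex 0.8 0.4 4.8
   vertex 0.1 2.5 1.1
   vertex 4.6 0.4 0.7
  endloop
 endfacet
 facet normal 0.621 -0.533 0.575
  outer loop
   vertex 0.8 0.4 4.8
   vertex 4.6 0.4 0.7
   vertex 4.9 2.8 2.6
  endloop
 endfacet
 facet normal -0.869 0.341 0.358
  outer loop
   vertex 1.9 3.2 4.8
   vertex 0.1 2.5 1.1
   vertex 0.8 0.4 4.8
  endloop
 endfacet
 facet normal 0.558 -0.219 0.801
  outer loop
   vertex 1.9 3.2 4.8
   vertex 0.8 0.4 4.8
   vertex 4.9 2.8 2.6
  endloop
 endfacet
 facet normal 0.078 0.345 -0.935
  outer loop
   vertex 4.4 3.7 1.9
   vertex 4.6 0.4 0.7
   vertex 0.1 2.5 1.1
  endloop
 endfacet
 facet normal 0.900 0.196 -0.390
  outer loop
   vertex 4.4 3.7 1.9
   vertex 4.9 2.8 2.6
   vertex 4.6 0.4 0.7
  endloop
 endfacet
 facet normal -0.259 0.964 -0.057
  outer loop
   vertex 4.4 3.7 1.9
   vertex 0.1 2.5 1.1
   vertex 1.9 3.2 4.8
  endloop
 endfacet
 facet normal 0.486 0.689 0.538
  outer loop
   vertex 4.4 3.7 1.9
   vertex 1.9 3.2 4.8
   vertex 4.9 2.8 2.6
  endloop
 endfacet
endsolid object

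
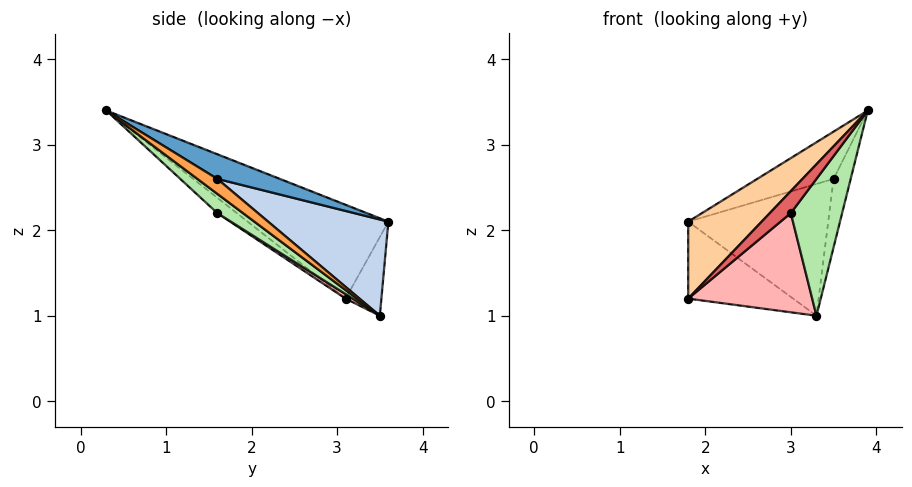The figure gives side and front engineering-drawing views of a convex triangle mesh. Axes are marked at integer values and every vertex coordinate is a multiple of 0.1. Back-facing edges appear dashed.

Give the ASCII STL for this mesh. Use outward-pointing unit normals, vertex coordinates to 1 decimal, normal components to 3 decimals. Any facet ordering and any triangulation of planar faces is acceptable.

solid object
 facet normal 0.462 0.564 0.685
  outer loop
   vertex 3.5 1.6 2.6
   vertex 1.8 3.6 2.1
   vertex 3.9 0.3 3.4
  endloop
 endfacet
 facet normal 0.504 0.587 0.634
  outer loop
   vertex 3.5 1.6 2.6
   vertex 3.3 3.5 1.0
   vertex 1.8 3.6 2.1
  endloop
 endfacet
 facet normal 0.628 0.539 0.561
  outer loop
   vertex 3.5 1.6 2.6
   vertex 3.9 0.3 3.4
   vertex 3.3 3.5 1.0
  endloop
 endfacet
 facet normal -0.859 -0.448 0.249
  outer loop
   vertex 1.8 3.1 1.2
   vertex 3.9 0.3 3.4
   vertex 1.8 3.6 2.1
  endloop
 endfacet
 facet normal -0.285 0.838 -0.465
  outer loop
   vertex 1.8 3.1 1.2
   vertex 1.8 3.6 2.1
   vertex 3.3 3.5 1.0
  endloop
 endfacet
 facet normal 0.272 -0.544 -0.794
  outer loop
   vertex 3.0 1.6 2.2
   vertex 3.3 3.5 1.0
   vertex 3.9 0.3 3.4
  endloop
 endfacet
 facet normal -0.653 -0.706 -0.274
  outer loop
   vertex 3.0 1.6 2.2
   vertex 3.9 0.3 3.4
   vertex 1.8 3.1 1.2
  endloop
 endfacet
 facet normal 0.031 -0.537 -0.843
  outer loop
   vertex 3.0 1.6 2.2
   vertex 1.8 3.1 1.2
   vertex 3.3 3.5 1.0
  endloop
 endfacet
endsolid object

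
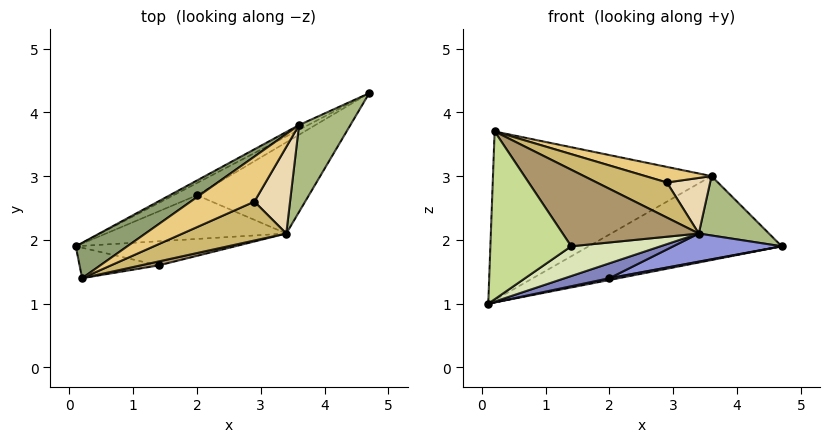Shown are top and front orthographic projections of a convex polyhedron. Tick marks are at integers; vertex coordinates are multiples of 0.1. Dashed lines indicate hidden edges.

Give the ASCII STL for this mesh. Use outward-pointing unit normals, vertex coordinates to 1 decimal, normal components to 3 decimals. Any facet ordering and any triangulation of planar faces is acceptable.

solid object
 facet normal 0.260 -0.141 -0.955
  outer loop
   vertex 2.0 2.7 1.4
   vertex 0.1 1.9 1.0
   vertex 4.7 4.3 1.9
  endloop
 endfacet
 facet normal 0.318 -0.306 -0.898
  outer loop
   vertex 3.4 2.1 2.1
   vertex 0.1 1.9 1.0
   vertex 2.0 2.7 1.4
  endloop
 endfacet
 facet normal 0.332 -0.278 -0.902
  outer loop
   vertex 3.4 2.1 2.1
   vertex 2.0 2.7 1.4
   vertex 4.7 4.3 1.9
  endloop
 endfacet
 facet normal -0.454 0.889 -0.050
  outer loop
   vertex 3.6 3.8 3.0
   vertex 4.7 4.3 1.9
   vertex 0.1 1.9 1.0
  endloop
 endfacet
 facet normal -0.544 0.821 0.172
  outer loop
   vertex 3.6 3.8 3.0
   vertex 0.1 1.9 1.0
   vertex 0.2 1.4 3.7
  endloop
 endfacet
 facet normal 0.734 -0.383 0.560
  outer loop
   vertex 3.6 3.8 3.0
   vertex 3.4 2.1 2.1
   vertex 4.7 4.3 1.9
  endloop
 endfacet
 facet normal -0.103 -0.979 -0.177
  outer loop
   vertex 1.4 1.6 1.9
   vertex 0.2 1.4 3.7
   vertex 0.1 1.9 1.0
  endloop
 endfacet
 facet normal 0.249 -0.752 -0.610
  outer loop
   vertex 1.4 1.6 1.9
   vertex 0.1 1.9 1.0
   vertex 3.4 2.1 2.1
  endloop
 endfacet
 facet normal 0.237 -0.970 0.051
  outer loop
   vertex 1.4 1.6 1.9
   vertex 3.4 2.1 2.1
   vertex 0.2 1.4 3.7
  endloop
 endfacet
 facet normal 0.460 -0.595 0.659
  outer loop
   vertex 2.9 2.6 2.9
   vertex 0.2 1.4 3.7
   vertex 3.4 2.1 2.1
  endloop
 endfacet
 facet normal 0.391 -0.301 0.870
  outer loop
   vertex 2.9 2.6 2.9
   vertex 3.6 3.8 3.0
   vertex 0.2 1.4 3.7
  endloop
 endfacet
 facet normal 0.628 -0.421 0.655
  outer loop
   vertex 2.9 2.6 2.9
   vertex 3.4 2.1 2.1
   vertex 3.6 3.8 3.0
  endloop
 endfacet
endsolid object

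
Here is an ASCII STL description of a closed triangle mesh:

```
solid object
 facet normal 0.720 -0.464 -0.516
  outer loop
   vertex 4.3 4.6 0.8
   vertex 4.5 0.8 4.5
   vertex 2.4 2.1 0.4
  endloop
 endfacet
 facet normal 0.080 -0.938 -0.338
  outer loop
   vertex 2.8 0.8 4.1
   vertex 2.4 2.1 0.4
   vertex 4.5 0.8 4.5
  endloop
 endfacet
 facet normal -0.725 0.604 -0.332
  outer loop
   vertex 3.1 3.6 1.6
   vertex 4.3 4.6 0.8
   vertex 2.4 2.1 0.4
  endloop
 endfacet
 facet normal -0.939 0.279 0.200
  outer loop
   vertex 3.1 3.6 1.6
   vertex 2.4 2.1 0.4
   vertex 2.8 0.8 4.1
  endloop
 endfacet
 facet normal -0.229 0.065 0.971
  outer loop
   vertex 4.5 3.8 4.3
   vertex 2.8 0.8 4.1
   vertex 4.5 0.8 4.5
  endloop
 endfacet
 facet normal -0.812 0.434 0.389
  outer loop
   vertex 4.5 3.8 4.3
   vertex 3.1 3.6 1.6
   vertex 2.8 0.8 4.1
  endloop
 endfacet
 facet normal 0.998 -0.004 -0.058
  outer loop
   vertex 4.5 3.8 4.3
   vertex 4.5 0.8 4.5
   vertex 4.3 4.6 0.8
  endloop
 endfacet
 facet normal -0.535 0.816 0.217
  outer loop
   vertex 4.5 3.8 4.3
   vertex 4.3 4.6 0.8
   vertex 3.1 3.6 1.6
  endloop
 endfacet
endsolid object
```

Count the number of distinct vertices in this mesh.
6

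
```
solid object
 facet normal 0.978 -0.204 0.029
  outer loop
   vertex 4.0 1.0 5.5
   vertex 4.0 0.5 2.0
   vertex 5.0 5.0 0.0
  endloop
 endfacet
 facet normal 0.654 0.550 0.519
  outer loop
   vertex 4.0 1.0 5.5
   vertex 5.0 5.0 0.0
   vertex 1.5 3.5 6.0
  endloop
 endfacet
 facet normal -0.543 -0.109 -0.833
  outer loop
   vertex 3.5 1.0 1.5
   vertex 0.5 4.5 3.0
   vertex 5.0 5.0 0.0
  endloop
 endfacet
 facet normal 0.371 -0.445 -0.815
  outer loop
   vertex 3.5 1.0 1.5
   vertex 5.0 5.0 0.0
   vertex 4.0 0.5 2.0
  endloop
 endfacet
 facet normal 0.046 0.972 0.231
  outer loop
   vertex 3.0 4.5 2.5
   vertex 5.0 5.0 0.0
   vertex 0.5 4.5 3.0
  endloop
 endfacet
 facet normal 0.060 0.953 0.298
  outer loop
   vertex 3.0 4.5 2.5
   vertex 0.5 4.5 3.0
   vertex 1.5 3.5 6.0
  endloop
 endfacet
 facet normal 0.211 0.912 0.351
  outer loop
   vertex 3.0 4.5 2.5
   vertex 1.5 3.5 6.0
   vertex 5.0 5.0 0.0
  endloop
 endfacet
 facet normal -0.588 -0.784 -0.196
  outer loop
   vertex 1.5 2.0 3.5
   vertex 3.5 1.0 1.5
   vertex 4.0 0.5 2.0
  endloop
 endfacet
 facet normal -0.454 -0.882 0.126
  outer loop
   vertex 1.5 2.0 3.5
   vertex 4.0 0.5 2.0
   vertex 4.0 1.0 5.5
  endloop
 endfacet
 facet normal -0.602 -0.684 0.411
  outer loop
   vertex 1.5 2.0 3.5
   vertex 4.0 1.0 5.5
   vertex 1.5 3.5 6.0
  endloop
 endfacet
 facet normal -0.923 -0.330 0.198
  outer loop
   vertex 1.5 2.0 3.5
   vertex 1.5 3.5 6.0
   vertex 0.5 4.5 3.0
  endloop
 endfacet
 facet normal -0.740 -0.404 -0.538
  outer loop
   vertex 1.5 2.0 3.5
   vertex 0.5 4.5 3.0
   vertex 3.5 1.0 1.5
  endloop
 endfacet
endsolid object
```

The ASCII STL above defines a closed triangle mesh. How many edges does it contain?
18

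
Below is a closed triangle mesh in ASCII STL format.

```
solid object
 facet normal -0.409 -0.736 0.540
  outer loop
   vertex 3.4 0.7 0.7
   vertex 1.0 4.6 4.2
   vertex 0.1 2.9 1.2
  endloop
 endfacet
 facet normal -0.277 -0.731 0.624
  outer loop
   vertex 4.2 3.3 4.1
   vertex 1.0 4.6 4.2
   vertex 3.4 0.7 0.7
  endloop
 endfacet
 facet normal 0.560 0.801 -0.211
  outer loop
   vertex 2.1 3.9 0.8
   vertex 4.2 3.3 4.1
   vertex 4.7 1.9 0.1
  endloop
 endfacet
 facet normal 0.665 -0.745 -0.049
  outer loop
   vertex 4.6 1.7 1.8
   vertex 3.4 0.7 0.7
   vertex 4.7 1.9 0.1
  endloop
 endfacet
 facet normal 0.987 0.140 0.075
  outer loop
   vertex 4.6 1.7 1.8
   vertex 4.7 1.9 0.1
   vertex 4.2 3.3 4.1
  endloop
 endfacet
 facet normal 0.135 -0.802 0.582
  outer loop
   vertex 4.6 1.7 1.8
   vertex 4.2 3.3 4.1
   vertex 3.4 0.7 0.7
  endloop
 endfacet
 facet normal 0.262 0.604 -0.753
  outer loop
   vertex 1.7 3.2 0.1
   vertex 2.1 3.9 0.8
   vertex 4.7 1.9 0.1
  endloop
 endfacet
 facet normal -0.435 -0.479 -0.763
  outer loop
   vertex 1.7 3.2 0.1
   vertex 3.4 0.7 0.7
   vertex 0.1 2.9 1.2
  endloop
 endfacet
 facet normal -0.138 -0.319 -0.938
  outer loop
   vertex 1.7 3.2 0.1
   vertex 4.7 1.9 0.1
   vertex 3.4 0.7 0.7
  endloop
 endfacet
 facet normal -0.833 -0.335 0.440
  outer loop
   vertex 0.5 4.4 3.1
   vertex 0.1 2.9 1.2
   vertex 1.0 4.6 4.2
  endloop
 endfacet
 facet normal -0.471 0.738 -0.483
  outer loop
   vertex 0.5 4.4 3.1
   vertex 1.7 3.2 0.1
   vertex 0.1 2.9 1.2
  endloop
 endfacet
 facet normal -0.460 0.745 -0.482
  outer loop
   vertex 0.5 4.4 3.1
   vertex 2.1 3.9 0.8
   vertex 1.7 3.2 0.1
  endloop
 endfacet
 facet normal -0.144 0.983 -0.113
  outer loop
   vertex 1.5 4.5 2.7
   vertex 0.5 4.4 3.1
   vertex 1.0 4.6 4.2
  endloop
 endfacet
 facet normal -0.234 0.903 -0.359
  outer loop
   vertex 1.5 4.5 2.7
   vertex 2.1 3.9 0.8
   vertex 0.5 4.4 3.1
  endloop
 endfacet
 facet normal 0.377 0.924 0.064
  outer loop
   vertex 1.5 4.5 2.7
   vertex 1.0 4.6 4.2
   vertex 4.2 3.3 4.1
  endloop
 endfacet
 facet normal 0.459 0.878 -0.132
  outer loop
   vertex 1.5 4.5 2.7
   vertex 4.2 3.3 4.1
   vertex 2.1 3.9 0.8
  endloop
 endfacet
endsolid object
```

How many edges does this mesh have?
24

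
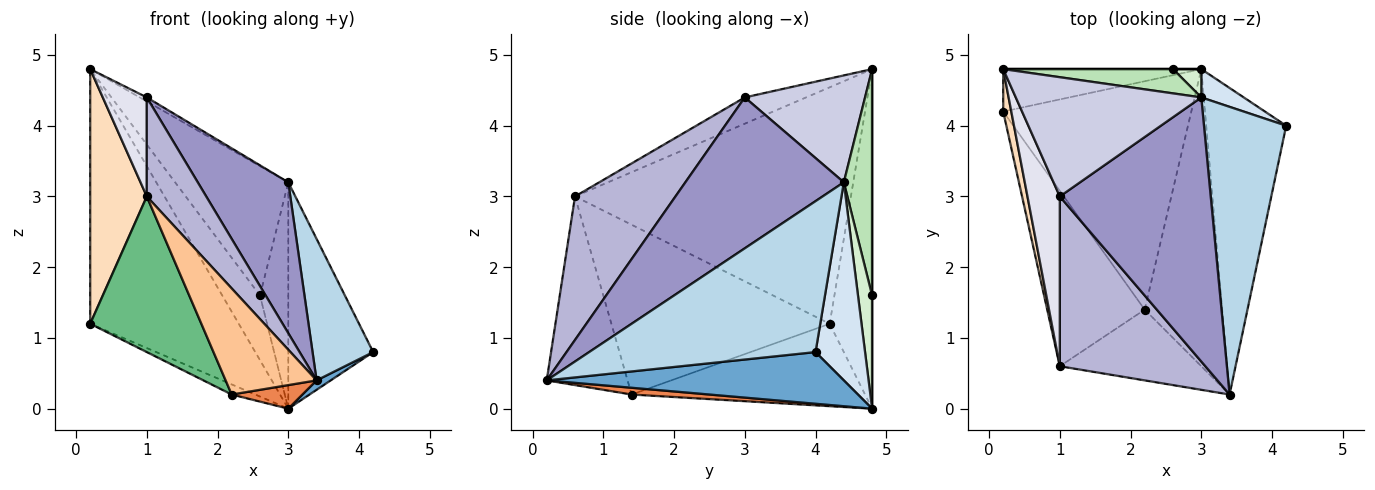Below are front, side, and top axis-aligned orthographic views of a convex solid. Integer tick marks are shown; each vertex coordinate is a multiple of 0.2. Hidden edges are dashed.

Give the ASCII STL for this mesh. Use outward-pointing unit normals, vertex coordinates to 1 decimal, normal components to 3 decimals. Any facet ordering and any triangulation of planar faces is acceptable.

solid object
 facet normal 0.543 -0.026 -0.840
  outer loop
   vertex 3.0 4.8 0.0
   vertex 4.2 4.0 0.8
   vertex 3.4 0.2 0.4
  endloop
 endfacet
 facet normal -0.271 0.949 -0.158
  outer loop
   vertex 0.2 4.2 1.2
   vertex 0.2 4.8 4.8
   vertex 3.0 4.8 0.0
  endloop
 endfacet
 facet normal 0.855 -0.229 0.466
  outer loop
   vertex 3.0 4.4 3.2
   vertex 3.4 0.2 0.4
   vertex 4.2 4.0 0.8
  endloop
 endfacet
 facet normal 0.501 0.859 0.107
  outer loop
   vertex 3.0 4.4 3.2
   vertex 4.2 4.0 0.8
   vertex 3.0 4.8 0.0
  endloop
 endfacet
 facet normal 0.087 -0.079 -0.993
  outer loop
   vertex 2.2 1.4 0.2
   vertex 3.0 4.8 0.0
   vertex 3.4 0.2 0.4
  endloop
 endfacet
 facet normal -0.401 0.040 -0.915
  outer loop
   vertex 2.2 1.4 0.2
   vertex 0.2 4.2 1.2
   vertex 3.0 4.8 0.0
  endloop
 endfacet
 facet normal -0.595 -0.669 -0.446
  outer loop
   vertex 1.0 0.6 3.0
   vertex 2.2 1.4 0.2
   vertex 3.4 0.2 0.4
  endloop
 endfacet
 facet normal -0.979 -0.201 0.033
  outer loop
   vertex 1.0 0.6 3.0
   vertex 0.2 4.8 4.8
   vertex 0.2 4.2 1.2
  endloop
 endfacet
 facet normal -0.793 -0.404 -0.455
  outer loop
   vertex 1.0 0.6 3.0
   vertex 0.2 4.2 1.2
   vertex 2.2 1.4 0.2
  endloop
 endfacet
 facet normal 0.000 1.000 0.000
  outer loop
   vertex 2.6 4.8 1.6
   vertex 3.0 4.8 0.0
   vertex 0.2 4.8 4.8
  endloop
 endfacet
 facet normal 0.239 0.954 0.179
  outer loop
   vertex 2.6 4.8 1.6
   vertex 0.2 4.8 4.8
   vertex 3.0 4.4 3.2
  endloop
 endfacet
 facet normal 0.444 0.889 0.111
  outer loop
   vertex 2.6 4.8 1.6
   vertex 3.0 4.4 3.2
   vertex 3.0 4.8 0.0
  endloop
 endfacet
 facet normal 0.656 -0.375 0.656
  outer loop
   vertex 1.0 3.0 4.4
   vertex 3.4 0.2 0.4
   vertex 3.0 4.4 3.2
  endloop
 endfacet
 facet normal 0.648 -0.384 0.658
  outer loop
   vertex 1.0 3.0 4.4
   vertex 1.0 0.6 3.0
   vertex 3.4 0.2 0.4
  endloop
 endfacet
 facet normal 0.499 0.029 0.866
  outer loop
   vertex 1.0 3.0 4.4
   vertex 3.0 4.4 3.2
   vertex 0.2 4.8 4.8
  endloop
 endfacet
 facet normal -0.574 -0.412 0.707
  outer loop
   vertex 1.0 3.0 4.4
   vertex 0.2 4.8 4.8
   vertex 1.0 0.6 3.0
  endloop
 endfacet
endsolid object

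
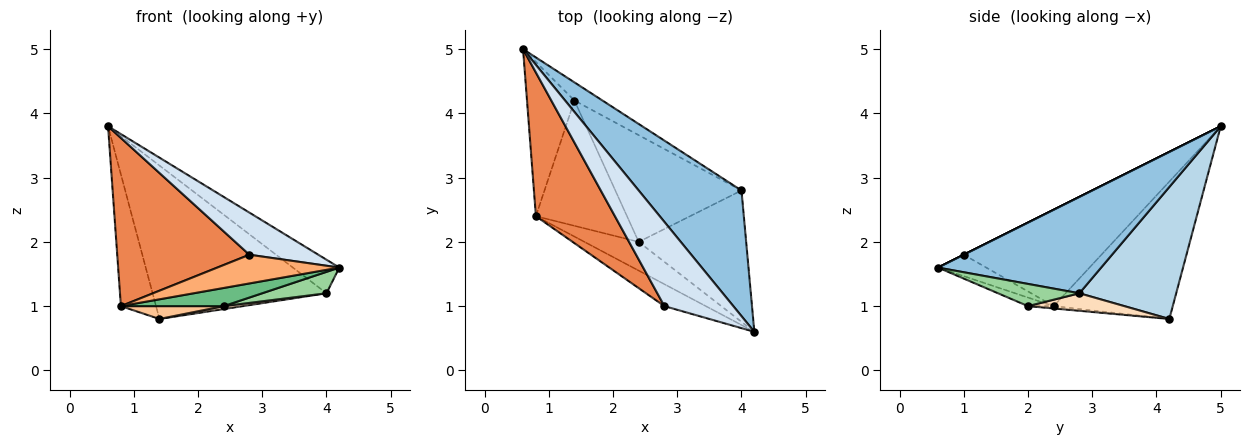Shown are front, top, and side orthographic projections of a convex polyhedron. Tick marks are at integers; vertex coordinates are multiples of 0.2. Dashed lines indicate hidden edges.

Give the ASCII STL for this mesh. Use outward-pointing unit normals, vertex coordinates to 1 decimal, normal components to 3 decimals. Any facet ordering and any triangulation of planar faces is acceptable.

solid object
 facet normal -0.911 0.269 -0.314
  outer loop
   vertex 0.8 2.4 1.0
   vertex 0.6 5.0 3.8
   vertex 1.4 4.2 0.8
  endloop
 endfacet
 facet normal 0.671 0.191 0.716
  outer loop
   vertex 4.0 2.8 1.2
   vertex 0.6 5.0 3.8
   vertex 4.2 0.6 1.6
  endloop
 endfacet
 facet normal 0.484 0.869 -0.103
  outer loop
   vertex 4.0 2.8 1.2
   vertex 1.4 4.2 0.8
   vertex 0.6 5.0 3.8
  endloop
 endfacet
 facet normal 0.000 -0.447 0.894
  outer loop
   vertex 2.8 1.0 1.8
   vertex 4.2 0.6 1.6
   vertex 0.6 5.0 3.8
  endloop
 endfacet
 facet normal -0.621 -0.596 0.509
  outer loop
   vertex 2.8 1.0 1.8
   vertex 0.6 5.0 3.8
   vertex 0.8 2.4 1.0
  endloop
 endfacet
 facet normal -0.299 -0.758 -0.579
  outer loop
   vertex 2.8 1.0 1.8
   vertex 0.8 2.4 1.0
   vertex 4.2 0.6 1.6
  endloop
 endfacet
 facet normal -0.025 -0.102 -0.994
  outer loop
   vertex 2.4 2.0 1.0
   vertex 0.8 2.4 1.0
   vertex 1.4 4.2 0.8
  endloop
 endfacet
 facet normal 0.138 -0.028 -0.990
  outer loop
   vertex 2.4 2.0 1.0
   vertex 1.4 4.2 0.8
   vertex 4.0 2.8 1.2
  endloop
 endfacet
 facet normal -0.132 -0.529 -0.838
  outer loop
   vertex 2.4 2.0 1.0
   vertex 4.2 0.6 1.6
   vertex 0.8 2.4 1.0
  endloop
 endfacet
 facet normal 0.200 -0.158 -0.967
  outer loop
   vertex 2.4 2.0 1.0
   vertex 4.0 2.8 1.2
   vertex 4.2 0.6 1.6
  endloop
 endfacet
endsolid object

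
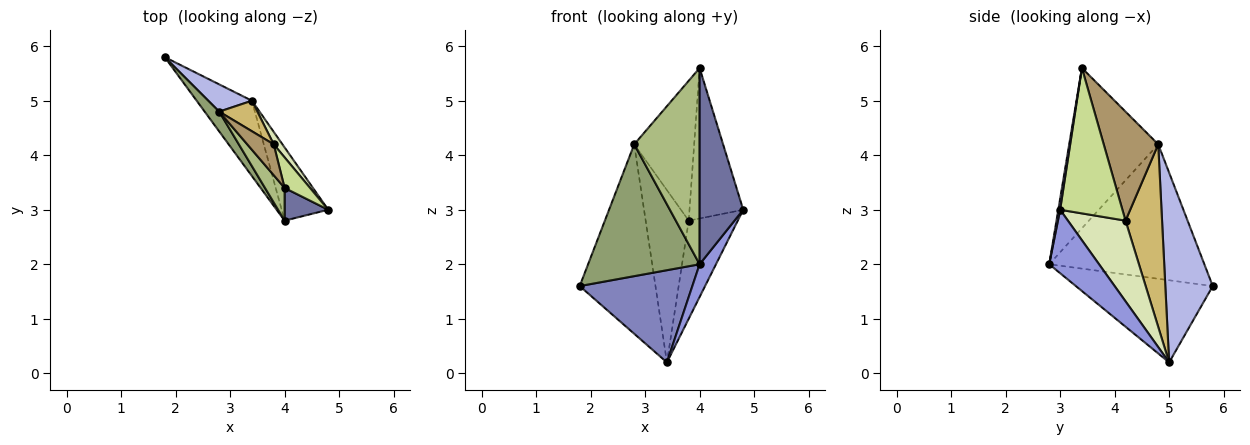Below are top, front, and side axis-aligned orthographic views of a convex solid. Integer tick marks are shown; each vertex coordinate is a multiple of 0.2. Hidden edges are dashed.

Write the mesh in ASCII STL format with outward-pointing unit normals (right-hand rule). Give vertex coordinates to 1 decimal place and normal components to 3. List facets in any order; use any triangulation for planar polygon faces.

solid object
 facet normal 0.041 -0.986 0.164
  outer loop
   vertex 4.0 3.4 5.6
   vertex 4.0 2.8 2.0
   vertex 4.8 3.0 3.0
  endloop
 endfacet
 facet normal -0.685 -0.564 -0.461
  outer loop
   vertex 3.4 5.0 0.2
   vertex 4.0 2.8 2.0
   vertex 1.8 5.8 1.6
  endloop
 endfacet
 facet normal 0.779 -0.256 -0.572
  outer loop
   vertex 3.4 5.0 0.2
   vertex 4.8 3.0 3.0
   vertex 4.0 2.8 2.0
  endloop
 endfacet
 facet normal 0.527 0.841 0.121
  outer loop
   vertex 2.8 4.8 4.2
   vertex 3.4 5.0 0.2
   vertex 1.8 5.8 1.6
  endloop
 endfacet
 facet normal -0.809 -0.581 0.087
  outer loop
   vertex 2.8 4.8 4.2
   vertex 1.8 5.8 1.6
   vertex 4.0 2.8 2.0
  endloop
 endfacet
 facet normal -0.802 -0.589 0.098
  outer loop
   vertex 2.8 4.8 4.2
   vertex 4.0 2.8 2.0
   vertex 4.0 3.4 5.6
  endloop
 endfacet
 facet normal 0.751 0.647 0.131
  outer loop
   vertex 3.8 4.2 2.8
   vertex 4.0 3.4 5.6
   vertex 4.8 3.0 3.0
  endloop
 endfacet
 facet normal 0.759 0.646 0.082
  outer loop
   vertex 3.8 4.2 2.8
   vertex 4.8 3.0 3.0
   vertex 3.4 5.0 0.2
  endloop
 endfacet
 facet normal 0.664 0.730 0.161
  outer loop
   vertex 3.8 4.2 2.8
   vertex 2.8 4.8 4.2
   vertex 4.0 3.4 5.6
  endloop
 endfacet
 facet normal 0.641 0.756 0.134
  outer loop
   vertex 3.8 4.2 2.8
   vertex 3.4 5.0 0.2
   vertex 2.8 4.8 4.2
  endloop
 endfacet
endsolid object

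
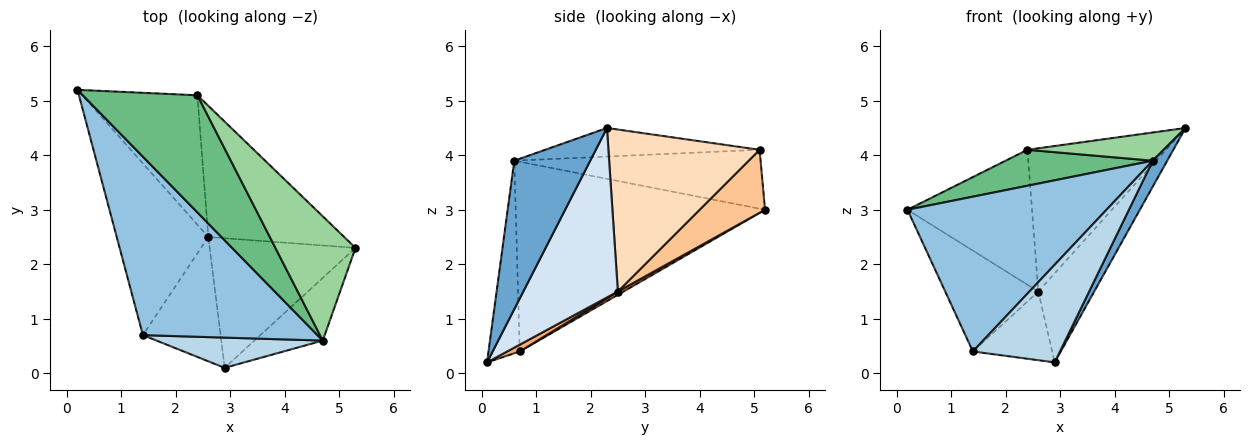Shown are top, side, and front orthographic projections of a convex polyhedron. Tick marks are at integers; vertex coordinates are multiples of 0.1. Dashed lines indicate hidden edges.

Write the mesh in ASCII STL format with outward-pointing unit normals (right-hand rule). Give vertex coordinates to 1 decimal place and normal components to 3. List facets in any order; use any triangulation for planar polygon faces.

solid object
 facet normal 0.895 -0.170 -0.412
  outer loop
   vertex 4.7 0.6 3.9
   vertex 2.9 0.1 0.2
   vertex 5.3 2.3 4.5
  endloop
 endfacet
 facet normal -0.635 -0.507 0.584
  outer loop
   vertex 1.4 0.7 0.4
   vertex 4.7 0.6 3.9
   vertex 0.2 5.2 3.0
  endloop
 endfacet
 facet normal -0.324 -0.904 0.280
  outer loop
   vertex 1.4 0.7 0.4
   vertex 2.9 0.1 0.2
   vertex 4.7 0.6 3.9
  endloop
 endfacet
 facet normal 0.692 0.409 -0.595
  outer loop
   vertex 2.6 2.5 1.5
   vertex 5.3 2.3 4.5
   vertex 2.9 0.1 0.2
  endloop
 endfacet
 facet normal 0.031 0.506 -0.862
  outer loop
   vertex 2.6 2.5 1.5
   vertex 1.4 0.7 0.4
   vertex 0.2 5.2 3.0
  endloop
 endfacet
 facet normal 0.077 0.482 -0.873
  outer loop
   vertex 2.6 2.5 1.5
   vertex 2.9 0.1 0.2
   vertex 1.4 0.7 0.4
  endloop
 endfacet
 facet normal 0.354 0.675 -0.647
  outer loop
   vertex 2.4 5.1 4.1
   vertex 2.6 2.5 1.5
   vertex 0.2 5.2 3.0
  endloop
 endfacet
 facet normal 0.627 0.574 -0.526
  outer loop
   vertex 2.4 5.1 4.1
   vertex 5.3 2.3 4.5
   vertex 2.6 2.5 1.5
  endloop
 endfacet
 facet normal -0.441 -0.264 0.858
  outer loop
   vertex 2.4 5.1 4.1
   vertex 0.2 5.2 3.0
   vertex 4.7 0.6 3.9
  endloop
 endfacet
 facet normal -0.329 -0.209 0.921
  outer loop
   vertex 2.4 5.1 4.1
   vertex 4.7 0.6 3.9
   vertex 5.3 2.3 4.5
  endloop
 endfacet
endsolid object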